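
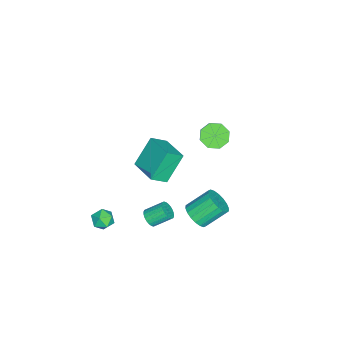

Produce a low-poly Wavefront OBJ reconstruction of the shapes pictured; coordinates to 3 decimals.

v 2.997 -2.994 -2.155
v 3.598 -2.736 -1.818
v 3.662 -3.804 -2.722
v 4.263 -3.546 -2.385
v 3.749 -3.904 -1.998
v 3.338 -3.404 -1.648
v 3.922 -3.136 -2.892
v 3.511 -2.636 -2.542
v 4.17 -2.824 -2.273
v 4.063 -3.299 -1.721
v 3.197 -3.241 -2.819
v 3.09 -3.716 -2.267
v -0.506 1.838 3.094
v -0.075 1.142 2.906
v 0.876 1.446 3.957
v 0.446 2.142 4.146
v 0.128 1.654 2.574
v 1.079 1.958 3.626
v -0.04 2.274 2.547
v 0.911 2.578 3.598
v -0.481 2.638 2.841
v 0.47 2.942 3.892
v -0.936 2.534 3.283
v 0.015 2.838 4.334
v -1.139 2.022 3.614
v -0.188 2.326 4.666
v -0.971 1.402 3.642
v -0.02 1.706 4.693
v -0.53 1.038 3.348
v 0.421 1.342 4.399
v 2.779 1.835 -1.022
v 3.22 1.487 -0.371
v 2.523 2.558 0.673
v 2.081 2.905 0.022
v 3.455 1.762 -0.496
v 2.758 2.833 0.548
v 3.556 2.051 -0.725
v 2.859 3.122 0.319
v 3.503 2.298 -1.013
v 2.806 3.369 0.031
v 3.307 2.453 -1.303
v 2.609 3.523 -0.259
v 3.006 2.485 -1.537
v 2.308 3.555 -0.493
v 2.66 2.388 -1.669
v 1.962 3.459 -0.625
v 2.337 2.182 -1.673
v 1.64 3.253 -0.629
v 2.102 1.907 -1.548
v 1.405 2.978 -0.504
v 2.001 1.618 -1.319
v 1.304 2.689 -0.275
v 2.054 1.371 -1.031
v 1.357 2.442 0.013
v 2.251 1.217 -0.741
v 1.553 2.287 0.303
v 2.552 1.185 -0.507
v 1.854 2.255 0.537
v 2.898 1.281 -0.375
v 2.2 2.352 0.669
v 4.147 -0.348 -0.495
v 4.544 -0.494 -0.098
v 4.19 0.422 0.592
v 3.793 0.568 0.195
v 4.662 -0.351 -0.228
v 4.308 0.565 0.463
v 4.701 -0.207 -0.398
v 4.347 0.709 0.292
v 4.656 -0.085 -0.583
v 4.302 0.831 0.107
v 4.534 -0.002 -0.755
v 4.18 0.913 -0.064
v 4.353 0.027 -0.887
v 3.999 0.943 -0.196
v 4.14 -0 -0.96
v 3.786 0.915 -0.269
v 3.928 -0.081 -0.961
v 3.575 0.835 -0.271
v 3.75 -0.202 -0.892
v 3.396 0.714 -0.202
v 3.632 -0.345 -0.763
v 3.278 0.571 -0.072
v 3.593 -0.489 -0.592
v 3.239 0.427 0.098
v 3.638 -0.611 -0.407
v 3.284 0.305 0.283
v 3.76 -0.693 -0.236
v 3.406 0.222 0.455
v 3.941 -0.723 -0.104
v 3.587 0.193 0.587
v 4.154 -0.695 -0.031
v 3.8 0.22 0.66
v 4.365 -0.615 -0.029
v 4.012 0.301 0.661
v -4.555 -2.25 -2.964
v -3.88 -3.01 -2.22
v -3.286 -0.817 -2.651
v -2.611 -1.577 -1.907
v -3.429 -2.883 -4.633
v -2.754 -3.643 -3.889
v -2.16 -1.45 -4.32
v -1.485 -2.21 -3.576
f 1 12 6
f 1 6 2
f 1 2 8
f 1 8 11
f 1 11 12
f 2 6 10
f 6 12 5
f 12 11 3
f 11 8 7
f 8 2 9
f 4 10 5
f 4 5 3
f 4 3 7
f 4 7 9
f 4 9 10
f 5 10 6
f 3 5 12
f 7 3 11
f 9 7 8
f 10 9 2
f 14 13 17
f 14 17 15
f 15 17 18
f 15 18 16
f 17 13 19
f 17 19 18
f 18 19 20
f 18 20 16
f 19 13 21
f 19 21 20
f 20 21 22
f 20 22 16
f 21 13 23
f 21 23 22
f 22 23 24
f 22 24 16
f 23 13 25
f 23 25 24
f 24 25 26
f 24 26 16
f 25 13 27
f 25 27 26
f 26 27 28
f 26 28 16
f 27 13 29
f 27 29 28
f 28 29 30
f 28 30 16
f 29 13 14
f 29 14 30
f 30 14 15
f 30 15 16
f 32 31 35
f 32 35 33
f 33 35 36
f 33 36 34
f 35 31 37
f 35 37 36
f 36 37 38
f 36 38 34
f 37 31 39
f 37 39 38
f 38 39 40
f 38 40 34
f 39 31 41
f 39 41 40
f 40 41 42
f 40 42 34
f 41 31 43
f 41 43 42
f 42 43 44
f 42 44 34
f 43 31 45
f 43 45 44
f 44 45 46
f 44 46 34
f 45 31 47
f 45 47 46
f 46 47 48
f 46 48 34
f 47 31 49
f 47 49 48
f 48 49 50
f 48 50 34
f 49 31 51
f 49 51 50
f 50 51 52
f 50 52 34
f 51 31 53
f 51 53 52
f 52 53 54
f 52 54 34
f 53 31 55
f 53 55 54
f 54 55 56
f 54 56 34
f 55 31 57
f 55 57 56
f 56 57 58
f 56 58 34
f 57 31 59
f 57 59 58
f 58 59 60
f 58 60 34
f 59 31 32
f 59 32 60
f 60 32 33
f 60 33 34
f 62 61 65
f 62 65 63
f 63 65 66
f 63 66 64
f 65 61 67
f 65 67 66
f 66 67 68
f 66 68 64
f 67 61 69
f 67 69 68
f 68 69 70
f 68 70 64
f 69 61 71
f 69 71 70
f 70 71 72
f 70 72 64
f 71 61 73
f 71 73 72
f 72 73 74
f 72 74 64
f 73 61 75
f 73 75 74
f 74 75 76
f 74 76 64
f 75 61 77
f 75 77 76
f 76 77 78
f 76 78 64
f 77 61 79
f 77 79 78
f 78 79 80
f 78 80 64
f 79 61 81
f 79 81 80
f 80 81 82
f 80 82 64
f 81 61 83
f 81 83 82
f 82 83 84
f 82 84 64
f 83 61 85
f 83 85 84
f 84 85 86
f 84 86 64
f 85 61 87
f 85 87 86
f 86 87 88
f 86 88 64
f 87 61 89
f 87 89 88
f 88 89 90
f 88 90 64
f 89 61 91
f 89 91 90
f 90 91 92
f 90 92 64
f 91 61 93
f 91 93 92
f 92 93 94
f 92 94 64
f 93 61 62
f 93 62 94
f 94 62 63
f 94 63 64
f 96 98 95
f 99 96 95
f 95 98 97
f 97 99 95
f 96 102 98
f 100 96 99
f 100 102 96
f 98 102 97
f 101 99 97
f 97 102 101
f 101 100 99
f 102 100 101



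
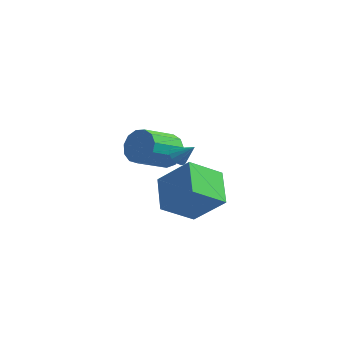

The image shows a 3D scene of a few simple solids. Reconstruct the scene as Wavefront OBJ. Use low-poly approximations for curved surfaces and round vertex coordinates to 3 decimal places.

v -0.238 4.321 1.031
v 0.443 3.708 0.582
v -0.32 2.127 1.581
v -1.002 2.739 2.029
v 0.689 3.896 1.067
v -0.075 2.315 2.066
v 0.64 4.218 1.54
v -0.124 2.637 2.539
v 0.312 4.573 1.852
v -0.452 2.992 2.85
v -0.19 4.848 1.902
v -0.954 3.267 2.901
v -0.708 4.955 1.676
v -1.472 3.374 2.675
v -1.076 4.861 1.245
v -1.84 3.28 2.244
v -1.178 4.595 0.746
v -1.942 3.014 1.745
v -0.982 4.242 0.337
v -1.746 2.661 1.336
v -0.549 3.914 0.149
v -1.313 2.333 1.147
v -0.018 3.715 0.24
v -0.782 2.134 1.239
v 1.512 1.639 2.555
v 1.861 1.313 2.263
v 2.308 1.801 3.325
v 1.904 1.607 2.156
v 1.822 1.911 2.176
v 1.642 2.129 2.317
v 1.421 2.191 2.533
v 1.228 2.078 2.756
v 1.126 1.826 2.915
v 1.145 1.514 2.96
v 1.282 1.242 2.876
v 1.491 1.096 2.691
v 1.707 1.122 2.462
v 4.26 -2.7 3.454
v 3.404 -1.191 4.277
v 2.727 -2.741 1.933
v 1.871 -1.232 2.756
v 5.329 -1.488 2.344
v 4.473 0.021 3.167
v 3.796 -1.529 0.823
v 2.94 -0.02 1.646
f 2 1 5
f 2 5 3
f 3 5 6
f 3 6 4
f 5 1 7
f 5 7 6
f 6 7 8
f 6 8 4
f 7 1 9
f 7 9 8
f 8 9 10
f 8 10 4
f 9 1 11
f 9 11 10
f 10 11 12
f 10 12 4
f 11 1 13
f 11 13 12
f 12 13 14
f 12 14 4
f 13 1 15
f 13 15 14
f 14 15 16
f 14 16 4
f 15 1 17
f 15 17 16
f 16 17 18
f 16 18 4
f 17 1 19
f 17 19 18
f 18 19 20
f 18 20 4
f 19 1 21
f 19 21 20
f 20 21 22
f 20 22 4
f 21 1 23
f 21 23 22
f 22 23 24
f 22 24 4
f 23 1 2
f 23 2 24
f 24 2 3
f 24 3 4
f 26 25 28
f 26 28 27
f 28 25 29
f 28 29 27
f 29 25 30
f 29 30 27
f 30 25 31
f 30 31 27
f 31 25 32
f 31 32 27
f 32 25 33
f 32 33 27
f 33 25 34
f 33 34 27
f 34 25 35
f 34 35 27
f 35 25 36
f 35 36 27
f 36 25 37
f 36 37 27
f 37 25 26
f 37 26 27
f 39 41 38
f 42 39 38
f 38 41 40
f 40 42 38
f 39 45 41
f 43 39 42
f 43 45 39
f 41 45 40
f 44 42 40
f 40 45 44
f 44 43 42
f 45 43 44



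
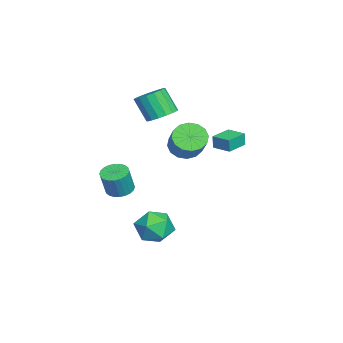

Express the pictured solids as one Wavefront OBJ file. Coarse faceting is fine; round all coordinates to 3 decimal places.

v 1.32 1.089 -3.781
v 2.411 0.524 -3.852
v 0.469 -0.624 -3.228
v 1.56 -1.189 -3.299
v 1.354 -0.359 -2.415
v 1.88 0.7 -2.757
v 1 -0.8 -4.323
v 1.526 0.259 -4.665
v 2.213 -0.643 -4.188
v 2.431 -0.371 -3.008
v 0.449 0.271 -4.072
v 0.667 0.543 -2.892
v -4.434 1.051 -0.03
v -3.863 0.253 -0.406
v -2.356 0.671 0.995
v -2.926 1.469 1.37
v -3.711 0.685 -0.699
v -2.204 1.103 0.702
v -3.753 1.215 -0.812
v -2.245 1.633 0.588
v -3.977 1.701 -0.716
v -2.469 2.119 0.684
v -4.323 2.013 -0.437
v -2.815 2.431 0.964
v -4.699 2.067 -0.048
v -3.192 2.485 1.353
v -5.004 1.849 0.345
v -3.497 2.267 1.746
v -5.156 1.417 0.638
v -3.649 1.835 2.039
v -5.115 0.887 0.752
v -3.607 1.305 2.152
v -4.891 0.401 0.656
v -3.383 0.819 2.056
v -4.545 0.089 0.376
v -3.037 0.507 1.777
v -4.168 0.035 -0.013
v -2.661 0.453 1.388
v 2.1 -1.824 -0.311
v 2.681 -2.324 -0.571
v 3.142 -2.557 0.912
v 2.56 -2.056 1.171
v 2.833 -2.046 -0.574
v 3.294 -2.279 0.909
v 2.872 -1.735 -0.538
v 3.333 -1.968 0.945
v 2.794 -1.437 -0.467
v 3.255 -1.67 1.016
v 2.61 -1.198 -0.372
v 3.071 -1.431 1.111
v 2.349 -1.054 -0.268
v 2.81 -1.287 1.215
v 2.049 -1.028 -0.171
v 2.51 -1.26 1.312
v 1.757 -1.122 -0.095
v 2.218 -1.355 1.388
v 1.518 -1.323 -0.052
v 1.979 -1.556 1.431
v 1.366 -1.601 -0.049
v 1.827 -1.834 1.434
v 1.327 -1.912 -0.085
v 1.788 -2.145 1.398
v 1.405 -2.21 -0.156
v 1.866 -2.443 1.327
v 1.589 -2.449 -0.251
v 2.05 -2.682 1.232
v 1.85 -2.593 -0.355
v 2.311 -2.826 1.128
v 2.15 -2.62 -0.452
v 2.611 -2.852 1.031
v 2.442 -2.525 -0.528
v 2.903 -2.758 0.955
v -3.743 -0.191 2.58
v -3.236 0.481 3.082
v -3.69 -0.298 4.582
v -4.197 -0.969 4.08
v -3.665 0.667 3.048
v -4.119 -0.112 4.548
v -4.112 0.656 2.907
v -4.567 -0.123 4.407
v -4.475 0.451 2.691
v -4.929 -0.327 4.191
v -4.67 0.099 2.45
v -5.124 -0.679 3.95
v -4.652 -0.319 2.238
v -5.107 -1.097 3.738
v -4.427 -0.708 2.105
v -4.881 -1.486 3.605
v -4.044 -0.978 2.08
v -4.498 -1.757 3.58
v -3.593 -1.068 2.17
v -4.047 -1.847 3.67
v -3.176 -0.957 2.354
v -3.63 -1.736 3.854
v -2.889 -0.671 2.59
v -3.343 -1.449 4.09
v -2.797 -0.274 2.823
v -3.251 -1.053 4.323
v -2.922 0.141 3.001
v -3.377 -0.637 4.501
v -2.441 3.673 1.425
v -2.447 3.633 2.274
v -1.794 4.623 1.474
v -1.8 4.583 2.323
v -1.3 2.897 1.397
v -1.306 2.857 2.246
v -0.653 3.847 1.446
v -0.659 3.807 2.295
f 1 12 6
f 1 6 2
f 1 2 8
f 1 8 11
f 1 11 12
f 2 6 10
f 6 12 5
f 12 11 3
f 11 8 7
f 8 2 9
f 4 10 5
f 4 5 3
f 4 3 7
f 4 7 9
f 4 9 10
f 5 10 6
f 3 5 12
f 7 3 11
f 9 7 8
f 10 9 2
f 14 13 17
f 14 17 15
f 15 17 18
f 15 18 16
f 17 13 19
f 17 19 18
f 18 19 20
f 18 20 16
f 19 13 21
f 19 21 20
f 20 21 22
f 20 22 16
f 21 13 23
f 21 23 22
f 22 23 24
f 22 24 16
f 23 13 25
f 23 25 24
f 24 25 26
f 24 26 16
f 25 13 27
f 25 27 26
f 26 27 28
f 26 28 16
f 27 13 29
f 27 29 28
f 28 29 30
f 28 30 16
f 29 13 31
f 29 31 30
f 30 31 32
f 30 32 16
f 31 13 33
f 31 33 32
f 32 33 34
f 32 34 16
f 33 13 35
f 33 35 34
f 34 35 36
f 34 36 16
f 35 13 37
f 35 37 36
f 36 37 38
f 36 38 16
f 37 13 14
f 37 14 38
f 38 14 15
f 38 15 16
f 40 39 43
f 40 43 41
f 41 43 44
f 41 44 42
f 43 39 45
f 43 45 44
f 44 45 46
f 44 46 42
f 45 39 47
f 45 47 46
f 46 47 48
f 46 48 42
f 47 39 49
f 47 49 48
f 48 49 50
f 48 50 42
f 49 39 51
f 49 51 50
f 50 51 52
f 50 52 42
f 51 39 53
f 51 53 52
f 52 53 54
f 52 54 42
f 53 39 55
f 53 55 54
f 54 55 56
f 54 56 42
f 55 39 57
f 55 57 56
f 56 57 58
f 56 58 42
f 57 39 59
f 57 59 58
f 58 59 60
f 58 60 42
f 59 39 61
f 59 61 60
f 60 61 62
f 60 62 42
f 61 39 63
f 61 63 62
f 62 63 64
f 62 64 42
f 63 39 65
f 63 65 64
f 64 65 66
f 64 66 42
f 65 39 67
f 65 67 66
f 66 67 68
f 66 68 42
f 67 39 69
f 67 69 68
f 68 69 70
f 68 70 42
f 69 39 71
f 69 71 70
f 70 71 72
f 70 72 42
f 71 39 40
f 71 40 72
f 72 40 41
f 72 41 42
f 74 73 77
f 74 77 75
f 75 77 78
f 75 78 76
f 77 73 79
f 77 79 78
f 78 79 80
f 78 80 76
f 79 73 81
f 79 81 80
f 80 81 82
f 80 82 76
f 81 73 83
f 81 83 82
f 82 83 84
f 82 84 76
f 83 73 85
f 83 85 84
f 84 85 86
f 84 86 76
f 85 73 87
f 85 87 86
f 86 87 88
f 86 88 76
f 87 73 89
f 87 89 88
f 88 89 90
f 88 90 76
f 89 73 91
f 89 91 90
f 90 91 92
f 90 92 76
f 91 73 93
f 91 93 92
f 92 93 94
f 92 94 76
f 93 73 95
f 93 95 94
f 94 95 96
f 94 96 76
f 95 73 97
f 95 97 96
f 96 97 98
f 96 98 76
f 97 73 99
f 97 99 98
f 98 99 100
f 98 100 76
f 99 73 74
f 99 74 100
f 100 74 75
f 100 75 76
f 102 104 101
f 105 102 101
f 101 104 103
f 103 105 101
f 102 108 104
f 106 102 105
f 106 108 102
f 104 108 103
f 107 105 103
f 103 108 107
f 107 106 105
f 108 106 107



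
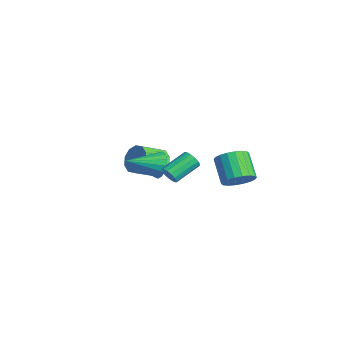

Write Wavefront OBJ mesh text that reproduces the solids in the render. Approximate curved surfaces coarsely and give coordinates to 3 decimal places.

v 1.852 -1.365 0.317
v 2.281 -1.589 -0.32
v 1.848 -3.035 0.903
v 2.546 -1.499 -0.059
v 2.652 -1.377 0.288
v 2.575 -1.253 0.642
v 2.333 -1.154 0.922
v 1.98 -1.104 1.063
v 1.599 -1.113 1.033
v 1.275 -1.18 0.84
v 1.084 -1.289 0.526
v 1.069 -1.416 0.165
v 1.233 -1.531 -0.161
v 1.539 -1.607 -0.378
v 1.917 -1.628 -0.435
v -2.246 -0.133 -2.07
v -1.686 -0.339 -2.703
v -1.394 -1.633 -2.024
v -1.954 -1.427 -1.39
v -1.415 -0.077 -2.32
v -1.122 -1.37 -1.641
v -1.461 0.164 -1.841
v -1.169 -1.129 -1.162
v -1.807 0.291 -1.45
v -1.515 -1.002 -0.771
v -2.321 0.256 -1.295
v -2.029 -1.037 -0.616
v -2.806 0.073 -1.436
v -2.514 -1.221 -0.757
v -3.078 -0.19 -1.819
v -2.785 -1.483 -1.14
v -3.031 -0.431 -2.298
v -2.739 -1.724 -1.619
v -2.685 -0.558 -2.689
v -2.393 -1.851 -2.01
v -2.171 -0.523 -2.844
v -1.879 -1.816 -2.165
v 2.906 -1.251 0.186
v 3.133 -1.404 0.64
v 2.702 -0.121 1.287
v 2.474 0.031 0.834
v 3.33 -1.269 0.504
v 2.898 0.013 1.151
v 3.412 -1.13 0.283
v 2.981 0.153 0.93
v 3.36 -1.023 0.036
v 2.928 0.26 0.683
v 3.185 -0.977 -0.171
v 2.754 0.306 0.476
v 2.936 -1.005 -0.282
v 2.504 0.278 0.365
v 2.678 -1.099 -0.267
v 2.247 0.184 0.38
v 2.482 -1.233 -0.131
v 2.05 0.049 0.516
v 2.399 -1.373 0.09
v 1.968 -0.09 0.737
v 2.452 -1.48 0.337
v 2.02 -0.197 0.984
v 2.626 -1.526 0.544
v 2.195 -0.243 1.191
v 2.876 -1.498 0.655
v 2.444 -0.215 1.302
v 4.349 1.678 0.116
v 4.835 1.281 0.675
v 3.697 1.305 1.682
v 3.211 1.702 1.124
v 4.905 1.642 0.745
v 3.767 1.665 1.752
v 4.865 2.009 0.691
v 3.726 2.033 1.698
v 4.722 2.312 0.523
v 3.584 2.335 1.53
v 4.506 2.488 0.275
v 3.368 2.512 1.282
v 4.258 2.505 -0.005
v 3.12 2.528 1.002
v 4.029 2.357 -0.261
v 2.891 2.381 0.746
v 3.863 2.075 -0.442
v 2.725 2.099 0.565
v 3.793 1.715 -0.512
v 2.655 1.738 0.495
v 3.834 1.347 -0.458
v 2.695 1.371 0.549
v 3.976 1.045 -0.29
v 2.838 1.068 0.717
v 4.192 0.868 -0.042
v 3.054 0.892 0.965
v 4.44 0.852 0.238
v 3.302 0.875 1.245
v 4.669 0.999 0.494
v 3.531 1.023 1.501
f 2 1 4
f 2 4 3
f 4 1 5
f 4 5 3
f 5 1 6
f 5 6 3
f 6 1 7
f 6 7 3
f 7 1 8
f 7 8 3
f 8 1 9
f 8 9 3
f 9 1 10
f 9 10 3
f 10 1 11
f 10 11 3
f 11 1 12
f 11 12 3
f 12 1 13
f 12 13 3
f 13 1 14
f 13 14 3
f 14 1 15
f 14 15 3
f 15 1 2
f 15 2 3
f 17 16 20
f 17 20 18
f 18 20 21
f 18 21 19
f 20 16 22
f 20 22 21
f 21 22 23
f 21 23 19
f 22 16 24
f 22 24 23
f 23 24 25
f 23 25 19
f 24 16 26
f 24 26 25
f 25 26 27
f 25 27 19
f 26 16 28
f 26 28 27
f 27 28 29
f 27 29 19
f 28 16 30
f 28 30 29
f 29 30 31
f 29 31 19
f 30 16 32
f 30 32 31
f 31 32 33
f 31 33 19
f 32 16 34
f 32 34 33
f 33 34 35
f 33 35 19
f 34 16 36
f 34 36 35
f 35 36 37
f 35 37 19
f 36 16 17
f 36 17 37
f 37 17 18
f 37 18 19
f 39 38 42
f 39 42 40
f 40 42 43
f 40 43 41
f 42 38 44
f 42 44 43
f 43 44 45
f 43 45 41
f 44 38 46
f 44 46 45
f 45 46 47
f 45 47 41
f 46 38 48
f 46 48 47
f 47 48 49
f 47 49 41
f 48 38 50
f 48 50 49
f 49 50 51
f 49 51 41
f 50 38 52
f 50 52 51
f 51 52 53
f 51 53 41
f 52 38 54
f 52 54 53
f 53 54 55
f 53 55 41
f 54 38 56
f 54 56 55
f 55 56 57
f 55 57 41
f 56 38 58
f 56 58 57
f 57 58 59
f 57 59 41
f 58 38 60
f 58 60 59
f 59 60 61
f 59 61 41
f 60 38 62
f 60 62 61
f 61 62 63
f 61 63 41
f 62 38 39
f 62 39 63
f 63 39 40
f 63 40 41
f 65 64 68
f 65 68 66
f 66 68 69
f 66 69 67
f 68 64 70
f 68 70 69
f 69 70 71
f 69 71 67
f 70 64 72
f 70 72 71
f 71 72 73
f 71 73 67
f 72 64 74
f 72 74 73
f 73 74 75
f 73 75 67
f 74 64 76
f 74 76 75
f 75 76 77
f 75 77 67
f 76 64 78
f 76 78 77
f 77 78 79
f 77 79 67
f 78 64 80
f 78 80 79
f 79 80 81
f 79 81 67
f 80 64 82
f 80 82 81
f 81 82 83
f 81 83 67
f 82 64 84
f 82 84 83
f 83 84 85
f 83 85 67
f 84 64 86
f 84 86 85
f 85 86 87
f 85 87 67
f 86 64 88
f 86 88 87
f 87 88 89
f 87 89 67
f 88 64 90
f 88 90 89
f 89 90 91
f 89 91 67
f 90 64 92
f 90 92 91
f 91 92 93
f 91 93 67
f 92 64 65
f 92 65 93
f 93 65 66
f 93 66 67



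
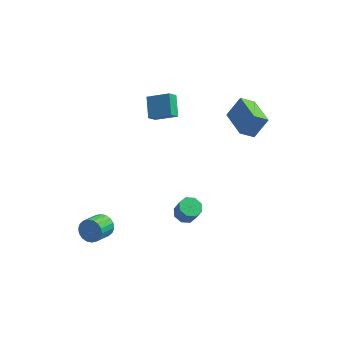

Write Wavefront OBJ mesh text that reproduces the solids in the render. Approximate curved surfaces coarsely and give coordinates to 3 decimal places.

v -1.286 1.496 2.356
v -1.62 2.59 3.145
v -1.015 1.995 1.779
v -1.35 3.089 2.568
v -0.01 1.471 2.932
v -0.345 2.565 3.721
v 0.26 1.97 2.355
v -0.074 3.064 3.144
v 3.416 3.696 1.14
v 2.685 3.28 1.735
v 4.076 4.212 2.311
v 3.345 3.796 2.906
v 4.455 2.064 1.274
v 3.724 1.648 1.869
v 5.115 2.58 2.445
v 4.384 2.164 3.04
v 1.581 -2.459 -1.626
v 2.196 -2.483 -1.864
v 2.554 -2.745 -0.912
v 1.939 -2.721 -0.674
v 2.073 -2.024 -1.691
v 2.431 -2.287 -0.74
v 1.662 -1.82 -1.48
v 2.02 -2.083 -0.529
v 1.204 -1.99 -1.354
v 1.562 -2.253 -0.403
v 0.966 -2.435 -1.388
v 1.324 -2.697 -0.436
v 1.089 -2.893 -1.56
v 1.447 -3.156 -0.609
v 1.5 -3.097 -1.771
v 1.858 -3.36 -0.82
v 1.958 -2.927 -1.897
v 2.316 -3.19 -0.946
v -2.821 -3.06 -3.111
v -2.37 -3.447 -3.535
v -2.768 -4.526 -2.973
v -3.219 -4.14 -2.549
v -2.186 -3.38 -3.276
v -2.583 -4.459 -2.714
v -2.128 -3.25 -2.984
v -2.525 -4.329 -2.422
v -2.207 -3.082 -2.718
v -2.604 -4.161 -2.156
v -2.408 -2.91 -2.529
v -2.805 -3.989 -1.967
v -2.69 -2.767 -2.455
v -3.087 -3.847 -1.893
v -2.999 -2.683 -2.512
v -3.396 -3.762 -1.95
v -3.272 -2.674 -2.687
v -3.67 -3.753 -2.125
v -3.457 -2.741 -2.946
v -3.854 -3.82 -2.384
v -3.515 -2.871 -3.238
v -3.912 -3.95 -2.676
v -3.436 -3.039 -3.504
v -3.833 -4.118 -2.942
v -3.235 -3.211 -3.693
v -3.632 -4.29 -3.131
v -2.953 -3.353 -3.767
v -3.35 -4.433 -3.205
v -2.644 -3.438 -3.71
v -3.041 -4.517 -3.148
f 2 4 1
f 5 2 1
f 1 4 3
f 3 5 1
f 2 8 4
f 6 2 5
f 6 8 2
f 4 8 3
f 7 5 3
f 3 8 7
f 7 6 5
f 8 6 7
f 10 12 9
f 13 10 9
f 9 12 11
f 11 13 9
f 10 16 12
f 14 10 13
f 14 16 10
f 12 16 11
f 15 13 11
f 11 16 15
f 15 14 13
f 16 14 15
f 18 17 21
f 18 21 19
f 19 21 22
f 19 22 20
f 21 17 23
f 21 23 22
f 22 23 24
f 22 24 20
f 23 17 25
f 23 25 24
f 24 25 26
f 24 26 20
f 25 17 27
f 25 27 26
f 26 27 28
f 26 28 20
f 27 17 29
f 27 29 28
f 28 29 30
f 28 30 20
f 29 17 31
f 29 31 30
f 30 31 32
f 30 32 20
f 31 17 33
f 31 33 32
f 32 33 34
f 32 34 20
f 33 17 18
f 33 18 34
f 34 18 19
f 34 19 20
f 36 35 39
f 36 39 37
f 37 39 40
f 37 40 38
f 39 35 41
f 39 41 40
f 40 41 42
f 40 42 38
f 41 35 43
f 41 43 42
f 42 43 44
f 42 44 38
f 43 35 45
f 43 45 44
f 44 45 46
f 44 46 38
f 45 35 47
f 45 47 46
f 46 47 48
f 46 48 38
f 47 35 49
f 47 49 48
f 48 49 50
f 48 50 38
f 49 35 51
f 49 51 50
f 50 51 52
f 50 52 38
f 51 35 53
f 51 53 52
f 52 53 54
f 52 54 38
f 53 35 55
f 53 55 54
f 54 55 56
f 54 56 38
f 55 35 57
f 55 57 56
f 56 57 58
f 56 58 38
f 57 35 59
f 57 59 58
f 58 59 60
f 58 60 38
f 59 35 61
f 59 61 60
f 60 61 62
f 60 62 38
f 61 35 63
f 61 63 62
f 62 63 64
f 62 64 38
f 63 35 36
f 63 36 64
f 64 36 37
f 64 37 38



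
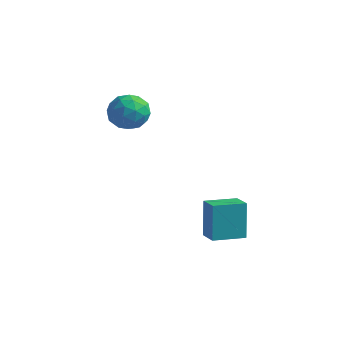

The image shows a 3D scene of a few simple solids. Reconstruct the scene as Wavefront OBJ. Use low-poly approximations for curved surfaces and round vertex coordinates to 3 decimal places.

v -3.475 -3.023 1.647
v -2.534 -2.825 2.308
v -3.766 -4.655 2.552
v -2.825 -4.457 3.213
v -3.779 -3.797 3.343
v -3.599 -2.789 2.784
v -2.701 -4.691 2.076
v -2.521 -3.683 1.517
v -2.055 -3.856 2.573
v -2.722 -3.303 3.356
v -3.578 -4.177 1.504
v -4.245 -3.624 2.287
v -2.979 -2.781 1.898
v -3.321 -4.699 2.962
v -3.882 -4.312 3.038
v -3.328 -4.195 3.427
v -3.605 -2.76 2.178
v -3.052 -2.643 2.566
v -3.784 -3.215 3.175
v -3.248 -4.837 2.294
v -2.695 -4.72 2.682
v -2.972 -3.285 1.433
v -2.418 -3.168 1.822
v -2.516 -4.265 1.685
v -2.145 -3.27 2.443
v -2.315 -4.229 2.974
v -2.242 -4.367 2.306
v -2.137 -3.774 1.978
v -2.536 -2.945 2.903
v -2.707 -3.904 3.434
v -3.268 -3.517 3.511
v -3.162 -2.924 3.182
v -2.255 -3.551 3.059
v -3.593 -3.576 1.426
v -3.764 -4.535 1.957
v -3.138 -4.556 1.678
v -3.032 -3.963 1.349
v -3.985 -3.251 1.886
v -4.155 -4.21 2.417
v -4.163 -3.706 2.882
v -4.058 -3.113 2.554
v -4.045 -3.929 1.801
v 2.018 -4.524 -4.15
v 1.674 -4.032 -2.086
v 2.974 -3.047 -4.343
v 2.63 -2.555 -2.278
v 3.01 -5.125 -3.842
v 2.666 -4.633 -1.777
v 3.966 -3.648 -4.034
v 3.622 -3.156 -1.97
f 1 38 17
f 38 12 41
f 17 41 6
f 38 41 17
f 1 17 13
f 17 6 18
f 13 18 2
f 17 18 13
f 1 13 22
f 13 2 23
f 22 23 8
f 13 23 22
f 1 22 34
f 22 8 37
f 34 37 11
f 22 37 34
f 1 34 38
f 34 11 42
f 38 42 12
f 34 42 38
f 2 18 29
f 18 6 32
f 29 32 10
f 18 32 29
f 6 41 19
f 41 12 40
f 19 40 5
f 41 40 19
f 12 42 39
f 42 11 35
f 39 35 3
f 42 35 39
f 11 37 36
f 37 8 24
f 36 24 7
f 37 24 36
f 8 23 28
f 23 2 25
f 28 25 9
f 23 25 28
f 4 30 16
f 30 10 31
f 16 31 5
f 30 31 16
f 4 16 14
f 16 5 15
f 14 15 3
f 16 15 14
f 4 14 21
f 14 3 20
f 21 20 7
f 14 20 21
f 4 21 26
f 21 7 27
f 26 27 9
f 21 27 26
f 4 26 30
f 26 9 33
f 30 33 10
f 26 33 30
f 5 31 19
f 31 10 32
f 19 32 6
f 31 32 19
f 3 15 39
f 15 5 40
f 39 40 12
f 15 40 39
f 7 20 36
f 20 3 35
f 36 35 11
f 20 35 36
f 9 27 28
f 27 7 24
f 28 24 8
f 27 24 28
f 10 33 29
f 33 9 25
f 29 25 2
f 33 25 29
f 44 46 43
f 47 44 43
f 43 46 45
f 45 47 43
f 44 50 46
f 48 44 47
f 48 50 44
f 46 50 45
f 49 47 45
f 45 50 49
f 49 48 47
f 50 48 49



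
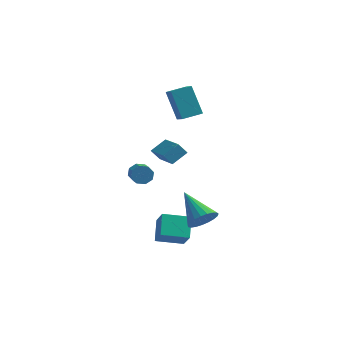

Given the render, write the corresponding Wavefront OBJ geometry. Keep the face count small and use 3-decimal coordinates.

v -1.124 3.605 1.757
v -1.953 4.112 3.517
v -0.217 4.445 1.943
v -1.046 4.952 3.703
v -0.574 2.908 2.217
v -1.403 3.415 3.977
v 0.333 3.748 2.403
v -0.496 4.255 4.163
v 2.463 -2.622 -2.082
v 2.809 -3.006 -1.333
v 1.037 -1.518 -0.858
v 3.021 -2.695 -1.367
v 3.137 -2.371 -1.524
v 3.136 -2.09 -1.778
v 3.019 -1.902 -2.085
v 2.806 -1.838 -2.391
v 2.533 -1.909 -2.643
v 2.249 -2.104 -2.799
v 2.001 -2.389 -2.831
v 1.834 -2.714 -2.733
v 1.775 -3.023 -2.523
v 1.835 -3.262 -2.236
v 2.004 -3.392 -1.923
v 2.252 -3.388 -1.637
v 2.537 -3.251 -1.429
v -3.004 2.591 -2.33
v -2.785 2.946 -1.818
v -2.257 2.043 -1.418
v -2.476 1.689 -1.93
v -3.231 2.727 -1.725
v -2.702 1.824 -1.325
v -3.543 2.428 -1.986
v -3.015 1.525 -1.586
v -3.54 2.225 -2.449
v -3.012 1.322 -2.049
v -3.223 2.237 -2.842
v -2.695 1.334 -2.442
v -2.778 2.456 -2.935
v -2.249 1.553 -2.535
v -2.465 2.755 -2.674
v -1.937 1.852 -2.274
v -2.468 2.958 -2.211
v -1.94 2.055 -1.811
v -1.778 2.599 -1.001
v -2.263 2.468 -0.366
v -1.177 3.35 -0.389
v -1.662 3.219 0.247
v -0.498 1.041 -0.347
v -0.983 0.91 0.289
v 0.103 1.792 0.266
v -0.382 1.661 0.901
v -0.401 -2.121 -4.584
v -0.691 -1.033 -3.655
v 1.007 -1.462 -4.917
v 0.717 -0.373 -3.988
v 0.183 -2.847 -3.552
v -0.107 -1.758 -2.623
v 1.591 -2.187 -3.885
v 1.301 -1.099 -2.956
f 2 4 1
f 5 2 1
f 1 4 3
f 3 5 1
f 2 8 4
f 6 2 5
f 6 8 2
f 4 8 3
f 7 5 3
f 3 8 7
f 7 6 5
f 8 6 7
f 10 9 12
f 10 12 11
f 12 9 13
f 12 13 11
f 13 9 14
f 13 14 11
f 14 9 15
f 14 15 11
f 15 9 16
f 15 16 11
f 16 9 17
f 16 17 11
f 17 9 18
f 17 18 11
f 18 9 19
f 18 19 11
f 19 9 20
f 19 20 11
f 20 9 21
f 20 21 11
f 21 9 22
f 21 22 11
f 22 9 23
f 22 23 11
f 23 9 24
f 23 24 11
f 24 9 25
f 24 25 11
f 25 9 10
f 25 10 11
f 27 26 30
f 27 30 28
f 28 30 31
f 28 31 29
f 30 26 32
f 30 32 31
f 31 32 33
f 31 33 29
f 32 26 34
f 32 34 33
f 33 34 35
f 33 35 29
f 34 26 36
f 34 36 35
f 35 36 37
f 35 37 29
f 36 26 38
f 36 38 37
f 37 38 39
f 37 39 29
f 38 26 40
f 38 40 39
f 39 40 41
f 39 41 29
f 40 26 42
f 40 42 41
f 41 42 43
f 41 43 29
f 42 26 27
f 42 27 43
f 43 27 28
f 43 28 29
f 45 47 44
f 48 45 44
f 44 47 46
f 46 48 44
f 45 51 47
f 49 45 48
f 49 51 45
f 47 51 46
f 50 48 46
f 46 51 50
f 50 49 48
f 51 49 50
f 53 55 52
f 56 53 52
f 52 55 54
f 54 56 52
f 53 59 55
f 57 53 56
f 57 59 53
f 55 59 54
f 58 56 54
f 54 59 58
f 58 57 56
f 59 57 58



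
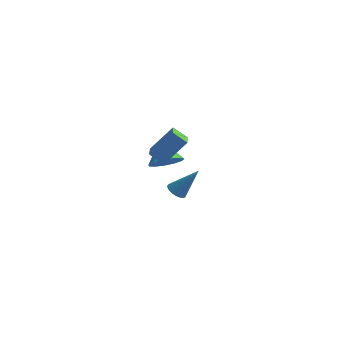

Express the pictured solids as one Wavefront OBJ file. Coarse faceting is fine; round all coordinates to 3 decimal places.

v 1.134 -0.725 0.939
v 1.673 -0.038 0.72
v 0.486 0.085 1.881
v 1.269 -0.006 0.415
v 0.823 -0.202 0.276
v 0.475 -0.564 0.348
v 0.336 -0.977 0.607
v 0.451 -1.31 0.972
v 0.782 -1.457 1.327
v 1.225 -1.371 1.558
v 1.639 -1.081 1.593
v 1.893 -0.677 1.421
v 1.905 -0.288 1.095
v 0.739 1.698 -2.919
v 1.061 2.055 -3.244
v 1.741 2.142 -1.441
v 0.885 2.201 -3.169
v 0.683 2.26 -3.05
v 0.491 2.222 -2.909
v 0.343 2.094 -2.769
v 0.262 1.897 -2.656
v 0.264 1.665 -2.588
v 0.349 1.44 -2.577
v 0.501 1.258 -2.625
v 0.694 1.153 -2.725
v 0.895 1.143 -2.857
v 1.069 1.228 -3.001
v 1.186 1.394 -3.13
v 1.226 1.613 -3.223
v 1.182 1.847 -3.264
v 2.217 -3.784 3.09
v 1.508 -3.826 3.626
v 1.784 -2.61 2.61
v 1.075 -2.652 3.146
v 3.065 -2.988 4.274
v 2.356 -3.03 4.81
v 2.632 -1.814 3.794
v 1.923 -1.856 4.33
f 2 1 4
f 2 4 3
f 4 1 5
f 4 5 3
f 5 1 6
f 5 6 3
f 6 1 7
f 6 7 3
f 7 1 8
f 7 8 3
f 8 1 9
f 8 9 3
f 9 1 10
f 9 10 3
f 10 1 11
f 10 11 3
f 11 1 12
f 11 12 3
f 12 1 13
f 12 13 3
f 13 1 2
f 13 2 3
f 15 14 17
f 15 17 16
f 17 14 18
f 17 18 16
f 18 14 19
f 18 19 16
f 19 14 20
f 19 20 16
f 20 14 21
f 20 21 16
f 21 14 22
f 21 22 16
f 22 14 23
f 22 23 16
f 23 14 24
f 23 24 16
f 24 14 25
f 24 25 16
f 25 14 26
f 25 26 16
f 26 14 27
f 26 27 16
f 27 14 28
f 27 28 16
f 28 14 29
f 28 29 16
f 29 14 30
f 29 30 16
f 30 14 15
f 30 15 16
f 32 34 31
f 35 32 31
f 31 34 33
f 33 35 31
f 32 38 34
f 36 32 35
f 36 38 32
f 34 38 33
f 37 35 33
f 33 38 37
f 37 36 35
f 38 36 37



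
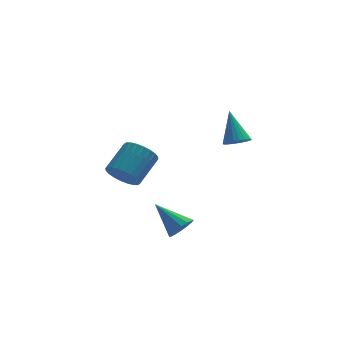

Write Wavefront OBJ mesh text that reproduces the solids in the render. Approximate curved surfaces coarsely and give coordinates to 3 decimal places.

v -4.52 -0.227 -0.745
v -3.955 -0.012 -1.566
v -2.834 1.203 -0.476
v -3.4 0.987 0.345
v -4.236 0.268 -1.59
v -3.116 1.483 -0.5
v -4.561 0.474 -1.485
v -3.44 1.689 -0.395
v -4.879 0.572 -1.267
v -3.758 1.787 -0.177
v -5.143 0.549 -0.97
v -4.022 1.764 0.12
v -5.312 0.407 -0.638
v -4.191 1.622 0.451
v -5.36 0.169 -0.323
v -4.239 1.384 0.767
v -5.281 -0.129 -0.072
v -4.16 1.086 1.018
v -5.086 -0.443 0.076
v -3.965 0.772 1.166
v -4.804 -0.723 0.1
v -3.684 0.492 1.19
v -4.48 -0.929 -0.005
v -3.359 0.286 1.085
v -4.162 -1.027 -0.223
v -3.041 0.188 0.867
v -3.898 -1.004 -0.52
v -2.777 0.211 0.57
v -3.729 -0.862 -0.851
v -2.608 0.353 0.238
v -3.681 -0.624 -1.167
v -2.56 0.591 -0.077
v -3.76 -0.326 -1.418
v -2.639 0.889 -0.328
v -1.769 -2.396 -3.596
v -1.513 -2.802 -2.931
v -2.971 -1.204 -2.404
v -1.239 -2.481 -2.977
v -1.107 -2.137 -3.188
v -1.153 -1.862 -3.508
v -1.364 -1.731 -3.852
v -1.683 -1.777 -4.128
v -2.026 -1.99 -4.261
v -2.3 -2.311 -4.216
v -2.431 -2.655 -4.004
v -2.386 -2.929 -3.684
v -2.175 -3.061 -3.34
v -1.855 -3.014 -3.064
v 0.988 -2.726 2.718
v 1.538 -3.085 3.059
v 0.772 -1.534 4.322
v 1.689 -2.861 2.913
v 1.719 -2.613 2.733
v 1.623 -2.385 2.55
v 1.417 -2.216 2.397
v 1.137 -2.135 2.299
v 0.831 -2.156 2.273
v 0.552 -2.276 2.325
v 0.349 -2.473 2.444
v 0.256 -2.715 2.611
v 0.29 -2.958 2.796
v 0.444 -3.161 2.968
v 0.693 -3.289 3.097
v 0.992 -3.32 3.16
v 1.291 -3.248 3.147
f 2 1 5
f 2 5 3
f 3 5 6
f 3 6 4
f 5 1 7
f 5 7 6
f 6 7 8
f 6 8 4
f 7 1 9
f 7 9 8
f 8 9 10
f 8 10 4
f 9 1 11
f 9 11 10
f 10 11 12
f 10 12 4
f 11 1 13
f 11 13 12
f 12 13 14
f 12 14 4
f 13 1 15
f 13 15 14
f 14 15 16
f 14 16 4
f 15 1 17
f 15 17 16
f 16 17 18
f 16 18 4
f 17 1 19
f 17 19 18
f 18 19 20
f 18 20 4
f 19 1 21
f 19 21 20
f 20 21 22
f 20 22 4
f 21 1 23
f 21 23 22
f 22 23 24
f 22 24 4
f 23 1 25
f 23 25 24
f 24 25 26
f 24 26 4
f 25 1 27
f 25 27 26
f 26 27 28
f 26 28 4
f 27 1 29
f 27 29 28
f 28 29 30
f 28 30 4
f 29 1 31
f 29 31 30
f 30 31 32
f 30 32 4
f 31 1 33
f 31 33 32
f 32 33 34
f 32 34 4
f 33 1 2
f 33 2 34
f 34 2 3
f 34 3 4
f 36 35 38
f 36 38 37
f 38 35 39
f 38 39 37
f 39 35 40
f 39 40 37
f 40 35 41
f 40 41 37
f 41 35 42
f 41 42 37
f 42 35 43
f 42 43 37
f 43 35 44
f 43 44 37
f 44 35 45
f 44 45 37
f 45 35 46
f 45 46 37
f 46 35 47
f 46 47 37
f 47 35 48
f 47 48 37
f 48 35 36
f 48 36 37
f 50 49 52
f 50 52 51
f 52 49 53
f 52 53 51
f 53 49 54
f 53 54 51
f 54 49 55
f 54 55 51
f 55 49 56
f 55 56 51
f 56 49 57
f 56 57 51
f 57 49 58
f 57 58 51
f 58 49 59
f 58 59 51
f 59 49 60
f 59 60 51
f 60 49 61
f 60 61 51
f 61 49 62
f 61 62 51
f 62 49 63
f 62 63 51
f 63 49 64
f 63 64 51
f 64 49 65
f 64 65 51
f 65 49 50
f 65 50 51



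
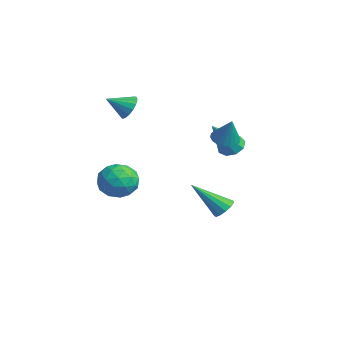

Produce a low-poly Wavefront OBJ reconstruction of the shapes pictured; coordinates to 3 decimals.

v -0.254 0.915 0.313
v 0.364 0.9 0.007
v 0.514 -0.315 1.927
v 0.338 1.269 0.3
v 0.035 1.472 0.6
v -0.403 1.415 0.765
v -0.772 1.124 0.719
v -0.899 0.735 0.483
v -0.724 0.431 0.168
v -0.33 0.353 -0.08
v 0.1 0.538 -0.143
v -3.273 -3.559 -1.334
v -2.77 -2.728 -1.737
v -2.75 -4.512 -2.643
v -2.247 -3.681 -3.046
v -1.899 -4.127 -2.16
v -2.222 -3.538 -1.351
v -3.298 -3.702 -3.029
v -3.621 -3.113 -2.22
v -2.785 -2.817 -2.785
v -1.92 -3.08 -2.248
v -3.6 -4.16 -2.132
v -2.735 -4.423 -1.595
v -3.067 -3.06 -1.421
v -2.453 -4.18 -2.959
v -2.248 -4.442 -2.439
v -1.952 -3.954 -2.676
v -2.745 -3.536 -1.194
v -2.449 -3.048 -1.431
v -1.937 -3.87 -1.679
v -3.071 -4.192 -2.949
v -2.775 -3.704 -3.186
v -3.568 -3.286 -1.704
v -3.272 -2.798 -1.941
v -3.583 -3.37 -2.701
v -2.781 -2.624 -2.274
v -2.474 -3.184 -3.043
v -3.091 -3.196 -3.033
v -3.281 -2.85 -2.557
v -2.272 -2.778 -1.958
v -1.965 -3.339 -2.728
v -1.76 -3.601 -2.207
v -1.95 -3.255 -1.731
v -2.281 -2.83 -2.574
v -3.555 -3.901 -1.652
v -3.248 -4.462 -2.422
v -3.57 -3.985 -2.649
v -3.76 -3.639 -2.173
v -3.046 -4.056 -1.337
v -2.739 -4.616 -2.106
v -2.239 -4.39 -1.823
v -2.429 -4.044 -1.347
v -3.239 -4.41 -1.806
v 1.884 -0.225 1.648
v 2.473 -0.242 1.329
v 2.536 -0.175 2.852
v 2.415 0.05 1.348
v 2.253 0.288 1.426
v 2.017 0.424 1.549
v 1.755 0.431 1.691
v 1.519 0.308 1.824
v 1.354 0.08 1.923
v 1.295 -0.209 1.967
v 1.352 -0.501 1.948
v 1.514 -0.738 1.87
v 1.75 -0.874 1.748
v 2.012 -0.881 1.606
v 2.249 -0.759 1.473
v 2.413 -0.53 1.374
v -1.632 1.146 -4.21
v -1.337 1.494 -3.761
v -2.248 -0.266 -2.71
v -1.674 1.62 -3.781
v -1.998 1.595 -3.937
v -2.206 1.428 -4.18
v -2.232 1.171 -4.432
v -2.067 0.907 -4.614
v -1.765 0.718 -4.667
v -1.42 0.666 -4.575
v -1.143 0.765 -4.367
v -1.021 0.986 -4.11
v -1.093 1.258 -3.884
v -3.532 -2.802 2.054
v -3.07 -3.135 1.597
v -3.688 -3.858 2.666
v -2.864 -3.017 1.853
v -2.811 -2.85 2.155
v -2.923 -2.672 2.434
v -3.174 -2.523 2.626
v -3.508 -2.439 2.687
v -3.847 -2.438 2.602
v -4.114 -2.52 2.392
v -4.247 -2.667 2.105
v -4.217 -2.845 1.806
v -4.03 -3.013 1.564
v -3.729 -3.133 1.434
v -3.382 -3.177 1.446
f 2 1 4
f 2 4 3
f 4 1 5
f 4 5 3
f 5 1 6
f 5 6 3
f 6 1 7
f 6 7 3
f 7 1 8
f 7 8 3
f 8 1 9
f 8 9 3
f 9 1 10
f 9 10 3
f 10 1 11
f 10 11 3
f 11 1 2
f 11 2 3
f 12 49 28
f 49 23 52
f 28 52 17
f 49 52 28
f 12 28 24
f 28 17 29
f 24 29 13
f 28 29 24
f 12 24 33
f 24 13 34
f 33 34 19
f 24 34 33
f 12 33 45
f 33 19 48
f 45 48 22
f 33 48 45
f 12 45 49
f 45 22 53
f 49 53 23
f 45 53 49
f 13 29 40
f 29 17 43
f 40 43 21
f 29 43 40
f 17 52 30
f 52 23 51
f 30 51 16
f 52 51 30
f 23 53 50
f 53 22 46
f 50 46 14
f 53 46 50
f 22 48 47
f 48 19 35
f 47 35 18
f 48 35 47
f 19 34 39
f 34 13 36
f 39 36 20
f 34 36 39
f 15 41 27
f 41 21 42
f 27 42 16
f 41 42 27
f 15 27 25
f 27 16 26
f 25 26 14
f 27 26 25
f 15 25 32
f 25 14 31
f 32 31 18
f 25 31 32
f 15 32 37
f 32 18 38
f 37 38 20
f 32 38 37
f 15 37 41
f 37 20 44
f 41 44 21
f 37 44 41
f 16 42 30
f 42 21 43
f 30 43 17
f 42 43 30
f 14 26 50
f 26 16 51
f 50 51 23
f 26 51 50
f 18 31 47
f 31 14 46
f 47 46 22
f 31 46 47
f 20 38 39
f 38 18 35
f 39 35 19
f 38 35 39
f 21 44 40
f 44 20 36
f 40 36 13
f 44 36 40
f 55 54 57
f 55 57 56
f 57 54 58
f 57 58 56
f 58 54 59
f 58 59 56
f 59 54 60
f 59 60 56
f 60 54 61
f 60 61 56
f 61 54 62
f 61 62 56
f 62 54 63
f 62 63 56
f 63 54 64
f 63 64 56
f 64 54 65
f 64 65 56
f 65 54 66
f 65 66 56
f 66 54 67
f 66 67 56
f 67 54 68
f 67 68 56
f 68 54 69
f 68 69 56
f 69 54 55
f 69 55 56
f 71 70 73
f 71 73 72
f 73 70 74
f 73 74 72
f 74 70 75
f 74 75 72
f 75 70 76
f 75 76 72
f 76 70 77
f 76 77 72
f 77 70 78
f 77 78 72
f 78 70 79
f 78 79 72
f 79 70 80
f 79 80 72
f 80 70 81
f 80 81 72
f 81 70 82
f 81 82 72
f 82 70 71
f 82 71 72
f 84 83 86
f 84 86 85
f 86 83 87
f 86 87 85
f 87 83 88
f 87 88 85
f 88 83 89
f 88 89 85
f 89 83 90
f 89 90 85
f 90 83 91
f 90 91 85
f 91 83 92
f 91 92 85
f 92 83 93
f 92 93 85
f 93 83 94
f 93 94 85
f 94 83 95
f 94 95 85
f 95 83 96
f 95 96 85
f 96 83 97
f 96 97 85
f 97 83 84
f 97 84 85



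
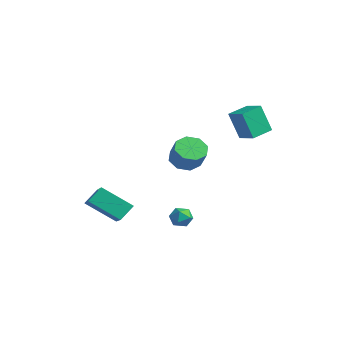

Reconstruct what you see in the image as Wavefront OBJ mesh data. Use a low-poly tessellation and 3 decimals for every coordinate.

v -4.219 2.694 -0.841
v -3.603 3.304 -1.276
v -2.665 3.156 -0.154
v -3.281 2.546 0.281
v -4.081 3.654 -0.83
v -3.143 3.506 0.292
v -4.641 3.442 -0.39
v -3.703 3.294 0.732
v -4.953 2.792 -0.215
v -4.015 2.644 0.908
v -4.835 2.084 -0.406
v -3.897 1.936 0.716
v -4.357 1.734 -0.852
v -3.419 1.586 0.27
v -3.797 1.946 -1.292
v -2.859 1.798 -0.17
v -3.485 2.596 -1.468
v -2.547 2.448 -0.345
v 1.014 2.993 2.316
v 0.619 2.538 3.991
v 0.752 4.286 2.605
v 0.358 3.831 4.28
v 2.122 3.149 2.62
v 1.728 2.694 4.295
v 1.861 4.442 2.909
v 1.466 3.987 4.584
v 2.604 -1.906 -1.79
v 2.934 -1.467 -2.196
v 3.486 -1.953 -1.124
v 3.816 -1.514 -1.53
v 3.283 -1.302 -1.16
v 2.738 -1.272 -1.571
v 3.682 -2.148 -1.749
v 3.137 -2.118 -2.16
v 3.601 -1.616 -2.171
v 3.354 -1.093 -1.807
v 3.066 -2.327 -1.513
v 2.819 -1.804 -1.149
v -3.965 -3.6 -2.893
v -2.171 -4.253 -1.972
v -4.075 -2.769 -2.091
v -2.281 -3.422 -1.17
v -2.859 -2.278 -4.11
v -1.065 -2.931 -3.189
v -2.969 -1.447 -3.308
v -1.175 -2.1 -2.387
f 2 1 5
f 2 5 3
f 3 5 6
f 3 6 4
f 5 1 7
f 5 7 6
f 6 7 8
f 6 8 4
f 7 1 9
f 7 9 8
f 8 9 10
f 8 10 4
f 9 1 11
f 9 11 10
f 10 11 12
f 10 12 4
f 11 1 13
f 11 13 12
f 12 13 14
f 12 14 4
f 13 1 15
f 13 15 14
f 14 15 16
f 14 16 4
f 15 1 17
f 15 17 16
f 16 17 18
f 16 18 4
f 17 1 2
f 17 2 18
f 18 2 3
f 18 3 4
f 20 22 19
f 23 20 19
f 19 22 21
f 21 23 19
f 20 26 22
f 24 20 23
f 24 26 20
f 22 26 21
f 25 23 21
f 21 26 25
f 25 24 23
f 26 24 25
f 27 38 32
f 27 32 28
f 27 28 34
f 27 34 37
f 27 37 38
f 28 32 36
f 32 38 31
f 38 37 29
f 37 34 33
f 34 28 35
f 30 36 31
f 30 31 29
f 30 29 33
f 30 33 35
f 30 35 36
f 31 36 32
f 29 31 38
f 33 29 37
f 35 33 34
f 36 35 28
f 40 42 39
f 43 40 39
f 39 42 41
f 41 43 39
f 40 46 42
f 44 40 43
f 44 46 40
f 42 46 41
f 45 43 41
f 41 46 45
f 45 44 43
f 46 44 45



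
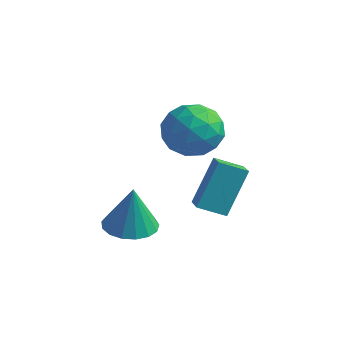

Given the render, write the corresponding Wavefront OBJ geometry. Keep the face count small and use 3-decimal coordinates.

v 2.138 -3.789 -0.919
v 3.147 -3.966 -1.029
v 2.342 -3.831 1.019
v 3.114 -3.475 -1.015
v 2.858 -3.055 -0.979
v 2.437 -2.803 -0.93
v 1.947 -2.778 -0.878
v 1.501 -2.984 -0.835
v 1.201 -3.374 -0.812
v 1.116 -3.86 -0.813
v 1.265 -4.329 -0.839
v 1.613 -4.675 -0.883
v 2.082 -4.817 -0.936
v 2.564 -4.725 -0.984
v 2.948 -4.417 -1.018
v 2.401 -0.297 3.153
v 3.345 -0.53 3.908
v 2.555 -2.13 2.392
v 3.499 -2.363 3.147
v 2.363 -2.235 3.603
v 2.268 -1.102 4.073
v 3.632 -1.558 2.227
v 3.537 -0.425 2.697
v 4.105 -1.31 3.335
v 3.321 -1.729 4.185
v 2.579 -0.931 2.115
v 1.795 -1.35 2.965
v 2.86 -0.253 3.597
v 3.04 -2.407 2.703
v 2.373 -2.332 2.971
v 2.928 -2.47 3.414
v 2.227 -0.589 3.695
v 2.781 -0.726 4.138
v 2.204 -1.728 3.959
v 3.119 -1.934 2.162
v 3.673 -2.071 2.605
v 2.972 -0.19 2.886
v 3.527 -0.328 3.329
v 3.696 -0.932 2.341
v 3.861 -0.848 3.704
v 3.951 -1.926 3.257
v 4.03 -1.452 2.716
v 3.974 -0.786 2.992
v 3.4 -1.094 4.204
v 3.491 -2.172 3.757
v 2.823 -2.096 4.025
v 2.767 -1.431 4.301
v 3.847 -1.552 3.867
v 2.409 -0.488 2.543
v 2.5 -1.566 2.096
v 3.133 -1.229 1.999
v 3.077 -0.564 2.275
v 1.949 -0.734 3.043
v 2.039 -1.812 2.596
v 1.926 -1.874 3.308
v 1.87 -1.208 3.584
v 2.053 -1.108 2.433
v 3.171 -1.359 -0.763
v 3.282 -0.25 1.123
v 2.39 -0.685 -1.114
v 2.501 0.424 0.772
v 3.999 -0.644 -1.232
v 4.11 0.465 0.654
v 3.218 0.03 -1.583
v 3.329 1.139 0.303
f 2 1 4
f 2 4 3
f 4 1 5
f 4 5 3
f 5 1 6
f 5 6 3
f 6 1 7
f 6 7 3
f 7 1 8
f 7 8 3
f 8 1 9
f 8 9 3
f 9 1 10
f 9 10 3
f 10 1 11
f 10 11 3
f 11 1 12
f 11 12 3
f 12 1 13
f 12 13 3
f 13 1 14
f 13 14 3
f 14 1 15
f 14 15 3
f 15 1 2
f 15 2 3
f 16 53 32
f 53 27 56
f 32 56 21
f 53 56 32
f 16 32 28
f 32 21 33
f 28 33 17
f 32 33 28
f 16 28 37
f 28 17 38
f 37 38 23
f 28 38 37
f 16 37 49
f 37 23 52
f 49 52 26
f 37 52 49
f 16 49 53
f 49 26 57
f 53 57 27
f 49 57 53
f 17 33 44
f 33 21 47
f 44 47 25
f 33 47 44
f 21 56 34
f 56 27 55
f 34 55 20
f 56 55 34
f 27 57 54
f 57 26 50
f 54 50 18
f 57 50 54
f 26 52 51
f 52 23 39
f 51 39 22
f 52 39 51
f 23 38 43
f 38 17 40
f 43 40 24
f 38 40 43
f 19 45 31
f 45 25 46
f 31 46 20
f 45 46 31
f 19 31 29
f 31 20 30
f 29 30 18
f 31 30 29
f 19 29 36
f 29 18 35
f 36 35 22
f 29 35 36
f 19 36 41
f 36 22 42
f 41 42 24
f 36 42 41
f 19 41 45
f 41 24 48
f 45 48 25
f 41 48 45
f 20 46 34
f 46 25 47
f 34 47 21
f 46 47 34
f 18 30 54
f 30 20 55
f 54 55 27
f 30 55 54
f 22 35 51
f 35 18 50
f 51 50 26
f 35 50 51
f 24 42 43
f 42 22 39
f 43 39 23
f 42 39 43
f 25 48 44
f 48 24 40
f 44 40 17
f 48 40 44
f 59 61 58
f 62 59 58
f 58 61 60
f 60 62 58
f 59 65 61
f 63 59 62
f 63 65 59
f 61 65 60
f 64 62 60
f 60 65 64
f 64 63 62
f 65 63 64



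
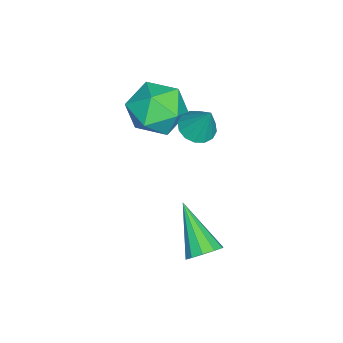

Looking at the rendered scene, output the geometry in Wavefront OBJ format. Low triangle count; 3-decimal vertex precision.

v -1.918 1.278 -0.732
v -1.414 1.667 -1.048
v -1.562 1.842 0.532
v -1.716 1.876 -1.056
v -2.072 1.926 -0.978
v -2.386 1.801 -0.834
v -2.575 1.537 -0.663
v -2.588 1.203 -0.51
v -2.421 0.889 -0.417
v -2.119 0.679 -0.408
v -1.764 0.63 -0.486
v -1.449 0.754 -0.63
v -1.26 1.019 -0.802
v -1.248 1.353 -0.954
v -2.997 0.682 -1.078
v -2.002 0.562 -0.402
v -3.218 -1.262 -1.098
v -2.223 -1.382 -0.422
v -3.222 -0.897 0.055
v -3.086 0.304 0.067
v -2.134 -1.004 -1.567
v -1.998 0.197 -1.555
v -1.468 -0.48 -0.705
v -2.141 -0.414 0.298
v -3.079 -0.286 -1.798
v -3.752 -0.22 -0.795
v 1.419 2.413 -4.297
v 1.899 2.471 -3.805
v 0.181 1.327 -2.963
v 1.638 2.806 -3.774
v 1.293 2.992 -3.943
v 0.996 2.956 -4.247
v 0.861 2.713 -4.571
v 0.939 2.356 -4.79
v 1.2 2.02 -4.821
v 1.545 1.835 -4.652
v 1.842 1.87 -4.348
v 1.977 2.113 -4.024
f 2 1 4
f 2 4 3
f 4 1 5
f 4 5 3
f 5 1 6
f 5 6 3
f 6 1 7
f 6 7 3
f 7 1 8
f 7 8 3
f 8 1 9
f 8 9 3
f 9 1 10
f 9 10 3
f 10 1 11
f 10 11 3
f 11 1 12
f 11 12 3
f 12 1 13
f 12 13 3
f 13 1 14
f 13 14 3
f 14 1 2
f 14 2 3
f 15 26 20
f 15 20 16
f 15 16 22
f 15 22 25
f 15 25 26
f 16 20 24
f 20 26 19
f 26 25 17
f 25 22 21
f 22 16 23
f 18 24 19
f 18 19 17
f 18 17 21
f 18 21 23
f 18 23 24
f 19 24 20
f 17 19 26
f 21 17 25
f 23 21 22
f 24 23 16
f 28 27 30
f 28 30 29
f 30 27 31
f 30 31 29
f 31 27 32
f 31 32 29
f 32 27 33
f 32 33 29
f 33 27 34
f 33 34 29
f 34 27 35
f 34 35 29
f 35 27 36
f 35 36 29
f 36 27 37
f 36 37 29
f 37 27 38
f 37 38 29
f 38 27 28
f 38 28 29



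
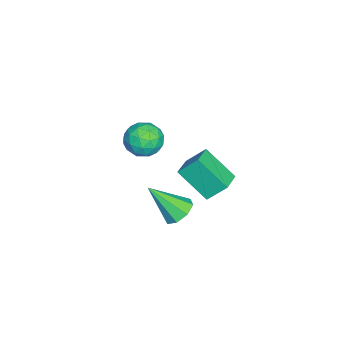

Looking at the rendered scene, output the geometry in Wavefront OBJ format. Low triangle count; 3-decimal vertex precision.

v 1.975 2.37 -3.694
v 2.377 2.742 -3.403
v 2.085 1.35 -2.546
v 1.926 2.83 -3.281
v 1.505 2.649 -3.401
v 1.358 2.305 -3.693
v 1.573 1.999 -3.985
v 2.023 1.91 -4.107
v 2.444 2.091 -3.987
v 2.591 2.436 -3.695
v -0.843 0.783 -1.93
v -0.326 1.318 -1.872
v 0.006 0.002 -2.288
v 0.523 0.537 -2.23
v 0.2 0.262 -1.616
v -0.324 0.744 -1.394
v 0.004 0.576 -2.766
v -0.52 1.058 -2.544
v 0.198 1.19 -2.388
v 0.319 0.996 -1.678
v -0.639 0.324 -2.482
v -0.518 0.13 -1.772
v -0.659 1.119 -1.869
v 0.339 0.201 -2.291
v 0.149 0.039 -1.93
v 0.453 0.354 -1.895
v -0.658 0.782 -1.589
v -0.354 1.096 -1.555
v -0.045 0.475 -1.404
v 0.034 0.224 -2.605
v 0.338 0.538 -2.571
v -0.773 0.966 -2.265
v -0.469 1.281 -2.23
v -0.275 0.845 -2.756
v -0.047 1.359 -2.139
v 0.452 0.9 -2.349
v 0.147 0.922 -2.664
v -0.162 1.206 -2.534
v 0.024 1.244 -1.721
v 0.523 0.785 -1.932
v 0.333 0.623 -1.571
v 0.025 0.907 -1.441
v 0.332 1.169 -2.025
v -0.843 0.535 -2.228
v -0.344 0.076 -2.439
v -0.345 0.413 -2.719
v -0.653 0.697 -2.589
v -0.772 0.42 -1.811
v -0.273 -0.039 -2.021
v -0.158 0.114 -1.626
v -0.467 0.398 -1.496
v -0.652 0.151 -2.135
v 3.446 2.925 0.348
v 3.362 3.544 0.995
v 3.731 3.912 -0.559
v 3.647 4.531 0.089
v 4.293 2.849 0.531
v 4.209 3.468 1.179
v 4.578 3.836 -0.375
v 4.494 4.455 0.272
f 2 1 4
f 2 4 3
f 4 1 5
f 4 5 3
f 5 1 6
f 5 6 3
f 6 1 7
f 6 7 3
f 7 1 8
f 7 8 3
f 8 1 9
f 8 9 3
f 9 1 10
f 9 10 3
f 10 1 2
f 10 2 3
f 11 48 27
f 48 22 51
f 27 51 16
f 48 51 27
f 11 27 23
f 27 16 28
f 23 28 12
f 27 28 23
f 11 23 32
f 23 12 33
f 32 33 18
f 23 33 32
f 11 32 44
f 32 18 47
f 44 47 21
f 32 47 44
f 11 44 48
f 44 21 52
f 48 52 22
f 44 52 48
f 12 28 39
f 28 16 42
f 39 42 20
f 28 42 39
f 16 51 29
f 51 22 50
f 29 50 15
f 51 50 29
f 22 52 49
f 52 21 45
f 49 45 13
f 52 45 49
f 21 47 46
f 47 18 34
f 46 34 17
f 47 34 46
f 18 33 38
f 33 12 35
f 38 35 19
f 33 35 38
f 14 40 26
f 40 20 41
f 26 41 15
f 40 41 26
f 14 26 24
f 26 15 25
f 24 25 13
f 26 25 24
f 14 24 31
f 24 13 30
f 31 30 17
f 24 30 31
f 14 31 36
f 31 17 37
f 36 37 19
f 31 37 36
f 14 36 40
f 36 19 43
f 40 43 20
f 36 43 40
f 15 41 29
f 41 20 42
f 29 42 16
f 41 42 29
f 13 25 49
f 25 15 50
f 49 50 22
f 25 50 49
f 17 30 46
f 30 13 45
f 46 45 21
f 30 45 46
f 19 37 38
f 37 17 34
f 38 34 18
f 37 34 38
f 20 43 39
f 43 19 35
f 39 35 12
f 43 35 39
f 54 56 53
f 57 54 53
f 53 56 55
f 55 57 53
f 54 60 56
f 58 54 57
f 58 60 54
f 56 60 55
f 59 57 55
f 55 60 59
f 59 58 57
f 60 58 59



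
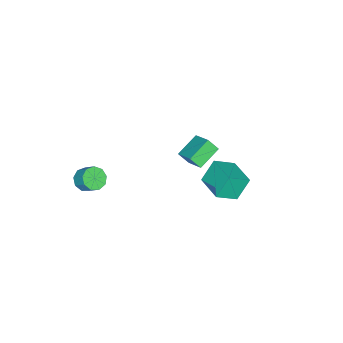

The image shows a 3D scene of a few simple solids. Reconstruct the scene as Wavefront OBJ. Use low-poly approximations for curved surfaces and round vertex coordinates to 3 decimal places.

v -1.747 -0.486 -3.133
v -1.558 -1.107 -2.386
v -3.23 -0.088 -2.428
v -3.041 -0.709 -1.68
v -1.039 0.709 -2.32
v -0.85 0.088 -1.572
v -2.522 1.107 -1.614
v -2.333 0.486 -0.867
v 0.718 3.032 -0.769
v -0.049 3.423 0.568
v 1.738 4.532 -0.623
v 0.971 4.923 0.714
v 1.769 2.237 0.066
v 1.002 2.628 1.403
v 2.789 3.737 0.212
v 2.022 4.128 1.549
v 3.837 -4.248 -1.42
v 4.532 -4.094 -1.785
v 4.759 -3.318 -1.024
v 4.063 -3.472 -0.66
v 4.138 -3.776 -1.992
v 4.364 -3 -1.232
v 3.603 -3.679 -1.931
v 3.829 -2.903 -1.171
v 3.177 -3.848 -1.632
v 3.403 -3.072 -0.872
v 3.06 -4.205 -1.233
v 3.287 -3.428 -0.473
v 3.307 -4.581 -0.922
v 3.533 -3.805 -0.162
v 3.801 -4.802 -0.844
v 4.028 -4.026 -0.084
v 4.312 -4.764 -1.035
v 4.539 -3.987 -0.275
v 4.601 -4.484 -1.407
v 4.828 -3.708 -0.647
v -0.193 2.973 -2.106
v 0.339 2.79 -1.595
v -0.374 2.363 -1.004
v -0.907 2.547 -1.514
v 0.146 3.26 -1.489
v -0.568 2.834 -0.898
v -0.206 3.597 -1.671
v -0.92 3.17 -1.08
v -0.552 3.641 -2.057
v -1.266 3.215 -1.465
v -0.73 3.373 -2.465
v -1.444 2.947 -1.874
v -0.657 2.918 -2.705
v -1.371 2.492 -2.114
v -0.367 2.489 -2.665
v -1.08 2.062 -2.074
v 0.005 2.286 -2.363
v -0.709 1.859 -1.772
v 0.283 2.405 -1.94
v -0.43 1.978 -1.349
f 2 4 1
f 5 2 1
f 1 4 3
f 3 5 1
f 2 8 4
f 6 2 5
f 6 8 2
f 4 8 3
f 7 5 3
f 3 8 7
f 7 6 5
f 8 6 7
f 10 12 9
f 13 10 9
f 9 12 11
f 11 13 9
f 10 16 12
f 14 10 13
f 14 16 10
f 12 16 11
f 15 13 11
f 11 16 15
f 15 14 13
f 16 14 15
f 18 17 21
f 18 21 19
f 19 21 22
f 19 22 20
f 21 17 23
f 21 23 22
f 22 23 24
f 22 24 20
f 23 17 25
f 23 25 24
f 24 25 26
f 24 26 20
f 25 17 27
f 25 27 26
f 26 27 28
f 26 28 20
f 27 17 29
f 27 29 28
f 28 29 30
f 28 30 20
f 29 17 31
f 29 31 30
f 30 31 32
f 30 32 20
f 31 17 33
f 31 33 32
f 32 33 34
f 32 34 20
f 33 17 35
f 33 35 34
f 34 35 36
f 34 36 20
f 35 17 18
f 35 18 36
f 36 18 19
f 36 19 20
f 38 37 41
f 38 41 39
f 39 41 42
f 39 42 40
f 41 37 43
f 41 43 42
f 42 43 44
f 42 44 40
f 43 37 45
f 43 45 44
f 44 45 46
f 44 46 40
f 45 37 47
f 45 47 46
f 46 47 48
f 46 48 40
f 47 37 49
f 47 49 48
f 48 49 50
f 48 50 40
f 49 37 51
f 49 51 50
f 50 51 52
f 50 52 40
f 51 37 53
f 51 53 52
f 52 53 54
f 52 54 40
f 53 37 55
f 53 55 54
f 54 55 56
f 54 56 40
f 55 37 38
f 55 38 56
f 56 38 39
f 56 39 40



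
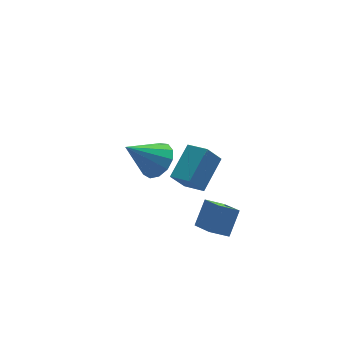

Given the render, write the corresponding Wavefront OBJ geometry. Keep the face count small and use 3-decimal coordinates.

v -1.633 -0.387 2.151
v -0.914 -0.591 2.903
v -3.187 -0.333 3.649
v -0.942 0.004 2.853
v -1.189 0.474 2.581
v -1.576 0.672 2.171
v -1.982 0.533 1.756
v -2.277 0.102 1.465
v -2.367 -0.484 1.392
v -2.224 -1.039 1.56
v -1.894 -1.387 1.916
v -1.48 -1.417 2.345
v -1.115 -1.121 2.713
v 1.391 -0.296 -4.578
v 1.646 -1.604 -3.934
v 0.37 -0.18 -3.938
v 0.625 -1.488 -3.294
v 2.195 0.428 -3.426
v 2.45 -0.88 -2.782
v 1.174 0.544 -2.786
v 1.429 -0.764 -2.142
v 0.884 1.916 -2.481
v 2.285 3.149 -1.393
v 0.224 2.988 -2.845
v 1.626 4.22 -1.758
v 1.694 2.02 -3.642
v 3.096 3.252 -2.555
v 1.035 3.091 -4.007
v 2.436 4.324 -2.919
f 2 1 4
f 2 4 3
f 4 1 5
f 4 5 3
f 5 1 6
f 5 6 3
f 6 1 7
f 6 7 3
f 7 1 8
f 7 8 3
f 8 1 9
f 8 9 3
f 9 1 10
f 9 10 3
f 10 1 11
f 10 11 3
f 11 1 12
f 11 12 3
f 12 1 13
f 12 13 3
f 13 1 2
f 13 2 3
f 15 17 14
f 18 15 14
f 14 17 16
f 16 18 14
f 15 21 17
f 19 15 18
f 19 21 15
f 17 21 16
f 20 18 16
f 16 21 20
f 20 19 18
f 21 19 20
f 23 25 22
f 26 23 22
f 22 25 24
f 24 26 22
f 23 29 25
f 27 23 26
f 27 29 23
f 25 29 24
f 28 26 24
f 24 29 28
f 28 27 26
f 29 27 28



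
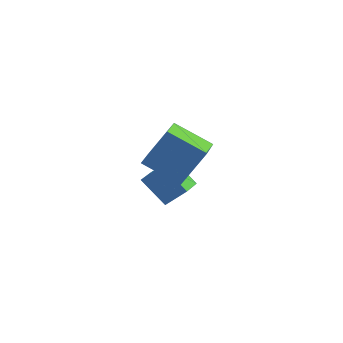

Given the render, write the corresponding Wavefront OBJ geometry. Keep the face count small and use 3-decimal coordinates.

v 1.346 0.549 -4.425
v 0.006 0.954 -3.23
v 1.381 1.961 -4.864
v 0.041 2.366 -3.67
v 2.319 0.834 -3.43
v 0.979 1.239 -2.236
v 2.354 2.246 -3.87
v 1.014 2.651 -2.675
v 3.039 -1.407 -0.502
v 3.236 -2.985 0.007
v 1.179 -1.325 0.471
v 1.376 -2.904 0.98
v 4.024 -0.696 1.32
v 4.221 -2.275 1.829
v 2.164 -0.615 2.293
v 2.361 -2.193 2.802
f 2 4 1
f 5 2 1
f 1 4 3
f 3 5 1
f 2 8 4
f 6 2 5
f 6 8 2
f 4 8 3
f 7 5 3
f 3 8 7
f 7 6 5
f 8 6 7
f 10 12 9
f 13 10 9
f 9 12 11
f 11 13 9
f 10 16 12
f 14 10 13
f 14 16 10
f 12 16 11
f 15 13 11
f 11 16 15
f 15 14 13
f 16 14 15



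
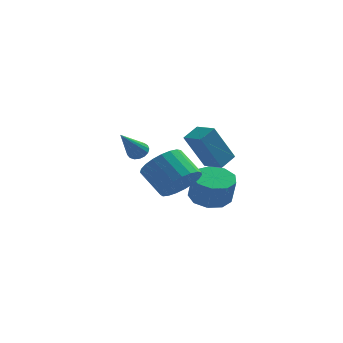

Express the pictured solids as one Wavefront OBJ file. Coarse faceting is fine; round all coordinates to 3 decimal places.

v 3.084 2.656 -1.564
v 4.104 2.467 -1.782
v 4.336 2.075 -0.353
v 3.316 2.264 -0.136
v 4.017 3.158 -1.579
v 4.25 2.766 -0.15
v 3.494 3.614 -1.368
v 3.727 3.221 0.061
v 2.779 3.621 -1.25
v 3.011 3.229 0.179
v 2.206 3.177 -1.279
v 2.439 2.785 0.15
v 2.044 2.49 -1.441
v 2.277 2.097 -0.012
v 2.369 1.88 -1.661
v 2.601 1.487 -0.232
v 3.028 1.633 -1.836
v 3.26 1.241 -0.407
v 3.713 1.865 -1.884
v 3.945 1.473 -0.455
v 2.208 -3.049 1.775
v 2.917 -3.166 2.608
v 1.941 -2.307 3.558
v 1.232 -2.191 2.725
v 3.064 -2.78 2.411
v 2.089 -1.922 3.361
v 3.063 -2.441 2.104
v 2.088 -1.583 3.054
v 2.915 -2.207 1.74
v 1.939 -1.349 2.69
v 2.644 -2.119 1.382
v 1.668 -1.26 2.333
v 2.297 -2.191 1.092
v 1.322 -1.333 2.043
v 1.936 -2.412 0.92
v 0.96 -1.554 1.871
v 1.621 -2.743 0.896
v 0.645 -1.885 1.847
v 1.408 -3.127 1.024
v 0.432 -2.269 1.974
v 1.333 -3.498 1.282
v 0.357 -2.639 2.232
v 1.409 -3.79 1.624
v 0.434 -2.932 2.575
v 1.624 -3.955 1.993
v 0.648 -3.097 2.944
v 1.939 -3.963 2.324
v 0.964 -3.105 3.275
v 2.301 -3.813 2.56
v 1.325 -2.955 3.511
v 2.647 -3.531 2.661
v 1.671 -2.673 3.611
v 3.949 -2.865 2.753
v 3.054 -3.25 4.59
v 3.146 -2.104 2.521
v 2.251 -2.49 4.359
v 4.489 -2.17 3.161
v 3.594 -2.556 4.999
v 3.686 -1.41 2.93
v 2.791 -1.795 4.767
v -0.359 3.097 1.126
v 0.142 2.826 1.13
v -1.041 1.863 2.654
v 0.176 3.029 1.309
v 0.088 3.248 1.446
v -0.103 3.432 1.51
v -0.353 3.539 1.485
v -0.604 3.546 1.378
v -0.799 3.449 1.214
v -0.893 3.272 1.029
v -0.865 3.055 0.866
v -0.721 2.847 0.763
v -0.494 2.697 0.742
v -0.236 2.639 0.81
v -0.007 2.685 0.95
f 2 1 5
f 2 5 3
f 3 5 6
f 3 6 4
f 5 1 7
f 5 7 6
f 6 7 8
f 6 8 4
f 7 1 9
f 7 9 8
f 8 9 10
f 8 10 4
f 9 1 11
f 9 11 10
f 10 11 12
f 10 12 4
f 11 1 13
f 11 13 12
f 12 13 14
f 12 14 4
f 13 1 15
f 13 15 14
f 14 15 16
f 14 16 4
f 15 1 17
f 15 17 16
f 16 17 18
f 16 18 4
f 17 1 19
f 17 19 18
f 18 19 20
f 18 20 4
f 19 1 2
f 19 2 20
f 20 2 3
f 20 3 4
f 22 21 25
f 22 25 23
f 23 25 26
f 23 26 24
f 25 21 27
f 25 27 26
f 26 27 28
f 26 28 24
f 27 21 29
f 27 29 28
f 28 29 30
f 28 30 24
f 29 21 31
f 29 31 30
f 30 31 32
f 30 32 24
f 31 21 33
f 31 33 32
f 32 33 34
f 32 34 24
f 33 21 35
f 33 35 34
f 34 35 36
f 34 36 24
f 35 21 37
f 35 37 36
f 36 37 38
f 36 38 24
f 37 21 39
f 37 39 38
f 38 39 40
f 38 40 24
f 39 21 41
f 39 41 40
f 40 41 42
f 40 42 24
f 41 21 43
f 41 43 42
f 42 43 44
f 42 44 24
f 43 21 45
f 43 45 44
f 44 45 46
f 44 46 24
f 45 21 47
f 45 47 46
f 46 47 48
f 46 48 24
f 47 21 49
f 47 49 48
f 48 49 50
f 48 50 24
f 49 21 51
f 49 51 50
f 50 51 52
f 50 52 24
f 51 21 22
f 51 22 52
f 52 22 23
f 52 23 24
f 54 56 53
f 57 54 53
f 53 56 55
f 55 57 53
f 54 60 56
f 58 54 57
f 58 60 54
f 56 60 55
f 59 57 55
f 55 60 59
f 59 58 57
f 60 58 59
f 62 61 64
f 62 64 63
f 64 61 65
f 64 65 63
f 65 61 66
f 65 66 63
f 66 61 67
f 66 67 63
f 67 61 68
f 67 68 63
f 68 61 69
f 68 69 63
f 69 61 70
f 69 70 63
f 70 61 71
f 70 71 63
f 71 61 72
f 71 72 63
f 72 61 73
f 72 73 63
f 73 61 74
f 73 74 63
f 74 61 75
f 74 75 63
f 75 61 62
f 75 62 63



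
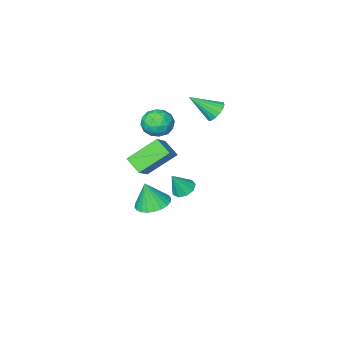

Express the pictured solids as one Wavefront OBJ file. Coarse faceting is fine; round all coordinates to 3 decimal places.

v 0.104 -1.603 -4.082
v 0.732 -2.297 -4.336
v 0.436 -1.837 -2.618
v 0.955 -1.992 -4.337
v 1.049 -1.627 -4.3
v 0.998 -1.258 -4.23
v 0.812 -0.942 -4.138
v 0.517 -0.727 -4.037
v 0.16 -0.645 -3.942
v -0.206 -0.709 -3.87
v -0.525 -0.909 -3.829
v -0.748 -1.215 -3.827
v -0.841 -1.58 -3.864
v -0.791 -1.948 -3.935
v -0.604 -2.264 -4.027
v -0.309 -2.48 -4.128
v 0.048 -2.562 -4.222
v 0.414 -2.498 -4.295
v -2.82 -0.302 2.514
v -2.46 0.274 2.546
v -1.7 -1.058 3.546
v -2.67 0.3 2.793
v -2.914 0.188 2.976
v -3.137 -0.036 3.054
v -3.287 -0.321 3.008
v -3.33 -0.602 2.849
v -3.257 -0.814 2.613
v -3.083 -0.908 2.355
v -2.849 -0.864 2.133
v -2.608 -0.691 1.999
v -2.416 -0.429 1.982
v -2.316 -0.138 2.088
v -2.332 0.116 2.291
v 1.013 0.613 2.589
v 1.452 0.436 3.335
v 0.088 -0.436 2.885
v 0.527 -0.613 3.631
v 0.071 0.14 3.555
v 0.643 0.788 3.372
v 0.897 -0.788 2.848
v 1.469 -0.14 2.665
v 1.38 -0.43 3.495
v 0.87 0.144 3.932
v 0.67 -0.144 2.288
v 0.16 0.43 2.725
v 1.314 0.616 2.936
v 0.226 -0.616 3.284
v -0.042 -0.174 3.239
v 0.217 -0.278 3.678
v 0.838 0.823 2.958
v 1.096 0.719 3.396
v 0.285 0.546 3.525
v 0.444 -0.719 2.824
v 0.702 -0.823 3.262
v 1.323 0.278 2.542
v 1.582 0.174 2.981
v 1.255 -0.546 2.695
v 1.53 0.003 3.468
v 0.986 -0.613 3.642
v 1.203 -0.716 3.182
v 1.539 -0.335 3.075
v 1.23 0.341 3.725
v 0.686 -0.276 3.899
v 0.418 0.167 3.854
v 0.754 0.548 3.747
v 1.188 -0.168 3.819
v 0.854 0.276 2.321
v 0.31 -0.341 2.495
v 0.786 -0.548 2.473
v 1.122 -0.167 2.366
v 0.554 0.613 2.578
v 0.01 -0.003 2.752
v 0.001 0.335 3.145
v 0.337 0.716 3.038
v 0.352 0.168 2.401
v 0.968 2.696 0.034
v 1.514 2.594 -0.285
v 1.592 2.624 1.126
v 1.454 3.023 -0.223
v 1.167 3.299 -0.041
v 0.787 3.293 0.176
v 0.491 3.007 0.327
v 0.419 2.575 0.34
v 0.603 2.2 0.21
v 0.958 2.057 -0.002
v 1.318 2.212 -0.198
v 0.744 1.785 1.827
v 0.901 0.908 2.364
v 1.619 2.465 2.683
v 1.775 1.588 3.22
v 2.185 1.352 0.7
v 2.341 0.475 1.237
v 3.059 2.032 1.556
v 3.216 1.155 2.093
f 2 1 4
f 2 4 3
f 4 1 5
f 4 5 3
f 5 1 6
f 5 6 3
f 6 1 7
f 6 7 3
f 7 1 8
f 7 8 3
f 8 1 9
f 8 9 3
f 9 1 10
f 9 10 3
f 10 1 11
f 10 11 3
f 11 1 12
f 11 12 3
f 12 1 13
f 12 13 3
f 13 1 14
f 13 14 3
f 14 1 15
f 14 15 3
f 15 1 16
f 15 16 3
f 16 1 17
f 16 17 3
f 17 1 18
f 17 18 3
f 18 1 2
f 18 2 3
f 20 19 22
f 20 22 21
f 22 19 23
f 22 23 21
f 23 19 24
f 23 24 21
f 24 19 25
f 24 25 21
f 25 19 26
f 25 26 21
f 26 19 27
f 26 27 21
f 27 19 28
f 27 28 21
f 28 19 29
f 28 29 21
f 29 19 30
f 29 30 21
f 30 19 31
f 30 31 21
f 31 19 32
f 31 32 21
f 32 19 33
f 32 33 21
f 33 19 20
f 33 20 21
f 34 71 50
f 71 45 74
f 50 74 39
f 71 74 50
f 34 50 46
f 50 39 51
f 46 51 35
f 50 51 46
f 34 46 55
f 46 35 56
f 55 56 41
f 46 56 55
f 34 55 67
f 55 41 70
f 67 70 44
f 55 70 67
f 34 67 71
f 67 44 75
f 71 75 45
f 67 75 71
f 35 51 62
f 51 39 65
f 62 65 43
f 51 65 62
f 39 74 52
f 74 45 73
f 52 73 38
f 74 73 52
f 45 75 72
f 75 44 68
f 72 68 36
f 75 68 72
f 44 70 69
f 70 41 57
f 69 57 40
f 70 57 69
f 41 56 61
f 56 35 58
f 61 58 42
f 56 58 61
f 37 63 49
f 63 43 64
f 49 64 38
f 63 64 49
f 37 49 47
f 49 38 48
f 47 48 36
f 49 48 47
f 37 47 54
f 47 36 53
f 54 53 40
f 47 53 54
f 37 54 59
f 54 40 60
f 59 60 42
f 54 60 59
f 37 59 63
f 59 42 66
f 63 66 43
f 59 66 63
f 38 64 52
f 64 43 65
f 52 65 39
f 64 65 52
f 36 48 72
f 48 38 73
f 72 73 45
f 48 73 72
f 40 53 69
f 53 36 68
f 69 68 44
f 53 68 69
f 42 60 61
f 60 40 57
f 61 57 41
f 60 57 61
f 43 66 62
f 66 42 58
f 62 58 35
f 66 58 62
f 77 76 79
f 77 79 78
f 79 76 80
f 79 80 78
f 80 76 81
f 80 81 78
f 81 76 82
f 81 82 78
f 82 76 83
f 82 83 78
f 83 76 84
f 83 84 78
f 84 76 85
f 84 85 78
f 85 76 86
f 85 86 78
f 86 76 77
f 86 77 78
f 88 90 87
f 91 88 87
f 87 90 89
f 89 91 87
f 88 94 90
f 92 88 91
f 92 94 88
f 90 94 89
f 93 91 89
f 89 94 93
f 93 92 91
f 94 92 93



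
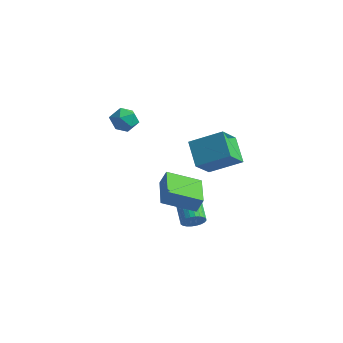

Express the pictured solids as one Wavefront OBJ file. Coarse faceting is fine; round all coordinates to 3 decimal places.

v 2.306 -4.046 0.533
v 2.624 -3.882 1.402
v 1.168 -2.356 0.631
v 1.487 -2.192 1.5
v 3.813 -2.988 -0.22
v 4.132 -2.824 0.649
v 2.676 -1.298 -0.122
v 2.994 -1.134 0.747
v -3.291 0.38 2.952
v -2.692 0.589 2.338
v -2.428 -0.649 3.442
v -1.829 -0.44 2.828
v -1.993 0.118 3.492
v -2.527 0.754 3.189
v -2.593 -0.814 2.591
v -3.127 -0.178 2.288
v -2.261 -0.149 2.114
v -1.89 0.427 2.671
v -3.23 -0.487 3.109
v -2.859 0.089 3.666
v 0.843 1.788 -0.698
v -0.241 2.788 0.316
v 0.895 3.124 -1.962
v -0.189 4.125 -0.948
v 2.529 2.635 0.268
v 1.445 3.636 1.282
v 2.581 3.972 -0.996
v 1.497 4.972 0.018
v 2.154 -0.555 -3.251
v 2.683 -0.349 -2.825
v 1.915 0.462 -2.263
v 1.386 0.255 -2.689
v 2.713 -0.173 -3.038
v 1.945 0.637 -2.475
v 2.658 -0.056 -3.282
v 1.89 0.754 -2.72
v 2.526 -0.014 -3.522
v 1.758 0.796 -2.96
v 2.337 -0.055 -3.721
v 1.569 0.755 -3.159
v 2.121 -0.172 -3.848
v 1.352 0.638 -3.286
v 1.909 -0.348 -3.884
v 1.141 0.462 -3.322
v 1.735 -0.555 -3.824
v 0.967 0.255 -3.262
v 1.625 -0.762 -3.677
v 0.857 0.049 -3.115
v 1.595 -0.937 -3.465
v 0.827 -0.127 -2.902
v 1.65 -1.054 -3.22
v 0.882 -0.244 -2.658
v 1.782 -1.096 -2.98
v 1.014 -0.286 -2.418
v 1.971 -1.055 -2.781
v 1.203 -0.245 -2.219
v 2.188 -0.938 -2.654
v 1.419 -0.128 -2.092
v 2.399 -0.762 -2.618
v 1.631 0.048 -2.056
v 2.573 -0.555 -2.678
v 1.805 0.255 -2.116
f 2 4 1
f 5 2 1
f 1 4 3
f 3 5 1
f 2 8 4
f 6 2 5
f 6 8 2
f 4 8 3
f 7 5 3
f 3 8 7
f 7 6 5
f 8 6 7
f 9 20 14
f 9 14 10
f 9 10 16
f 9 16 19
f 9 19 20
f 10 14 18
f 14 20 13
f 20 19 11
f 19 16 15
f 16 10 17
f 12 18 13
f 12 13 11
f 12 11 15
f 12 15 17
f 12 17 18
f 13 18 14
f 11 13 20
f 15 11 19
f 17 15 16
f 18 17 10
f 22 24 21
f 25 22 21
f 21 24 23
f 23 25 21
f 22 28 24
f 26 22 25
f 26 28 22
f 24 28 23
f 27 25 23
f 23 28 27
f 27 26 25
f 28 26 27
f 30 29 33
f 30 33 31
f 31 33 34
f 31 34 32
f 33 29 35
f 33 35 34
f 34 35 36
f 34 36 32
f 35 29 37
f 35 37 36
f 36 37 38
f 36 38 32
f 37 29 39
f 37 39 38
f 38 39 40
f 38 40 32
f 39 29 41
f 39 41 40
f 40 41 42
f 40 42 32
f 41 29 43
f 41 43 42
f 42 43 44
f 42 44 32
f 43 29 45
f 43 45 44
f 44 45 46
f 44 46 32
f 45 29 47
f 45 47 46
f 46 47 48
f 46 48 32
f 47 29 49
f 47 49 48
f 48 49 50
f 48 50 32
f 49 29 51
f 49 51 50
f 50 51 52
f 50 52 32
f 51 29 53
f 51 53 52
f 52 53 54
f 52 54 32
f 53 29 55
f 53 55 54
f 54 55 56
f 54 56 32
f 55 29 57
f 55 57 56
f 56 57 58
f 56 58 32
f 57 29 59
f 57 59 58
f 58 59 60
f 58 60 32
f 59 29 61
f 59 61 60
f 60 61 62
f 60 62 32
f 61 29 30
f 61 30 62
f 62 30 31
f 62 31 32

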